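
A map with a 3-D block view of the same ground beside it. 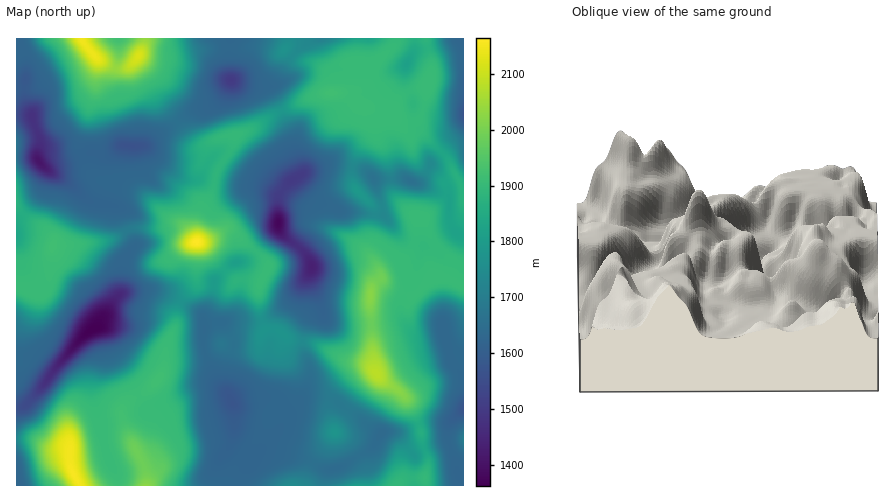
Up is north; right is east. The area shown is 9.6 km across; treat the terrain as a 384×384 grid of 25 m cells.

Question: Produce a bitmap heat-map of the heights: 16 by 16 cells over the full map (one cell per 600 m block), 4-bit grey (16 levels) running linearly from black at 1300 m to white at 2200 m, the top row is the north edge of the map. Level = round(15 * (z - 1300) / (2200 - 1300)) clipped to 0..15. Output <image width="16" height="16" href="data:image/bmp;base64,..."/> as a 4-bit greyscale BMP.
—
<image width="16" height="16" href="data:image/bmp;base64,Qk32AAAAAAAAAHYAAAAoAAAAEAAAABAAAAABAAQAAAAAAIAAAAATCwAAEwsAABAAAAAAAAAAAAAAABEREQAiIiIAMzMzAERERABVVVUAZmZmAHd3dwCIiIgAmZmZAKqqqgC7u7sAzMzMAN3d3QDu7u4A////AIzaunVmZnmWncq6dVZnZ4Zruqp1VWd5lUaaqmVWaLymU1aaZnd6y5ZlI2lmeHi6hphDWHeGV7qXqnVpmac2uqqqp2ralUeqqph2erpjZ4mpdVVoqFRWeIlEVVeZZVZ4iEVlVomWeaqnRpmHZniaqqdXu7lkVpqqp2nc2nVniaqX"/>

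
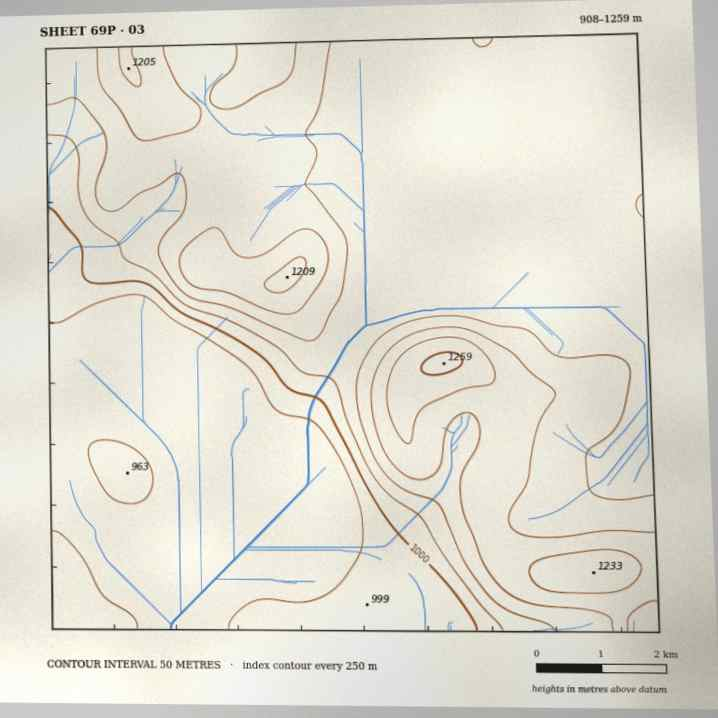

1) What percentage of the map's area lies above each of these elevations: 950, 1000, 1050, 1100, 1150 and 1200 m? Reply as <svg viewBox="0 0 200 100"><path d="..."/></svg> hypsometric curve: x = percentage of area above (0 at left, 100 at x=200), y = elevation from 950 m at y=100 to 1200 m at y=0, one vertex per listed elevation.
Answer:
<svg viewBox="0 0 200 100"><path d="M159 100l-17-20-8-20-66-20-38-20-24-20"/></svg>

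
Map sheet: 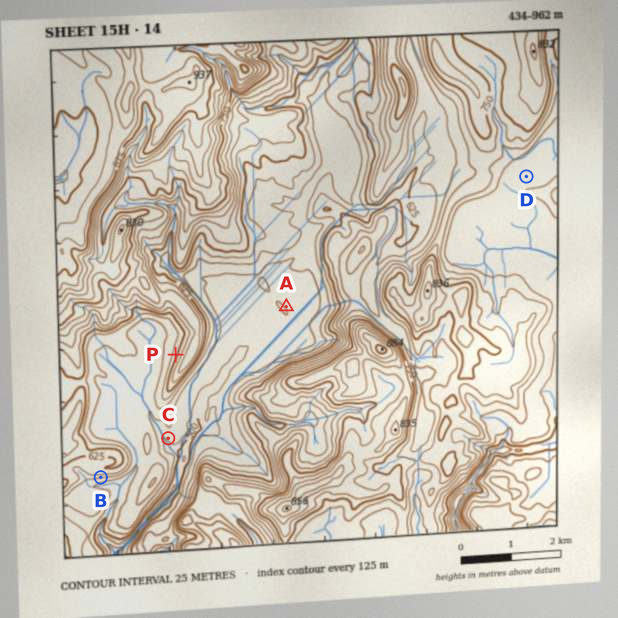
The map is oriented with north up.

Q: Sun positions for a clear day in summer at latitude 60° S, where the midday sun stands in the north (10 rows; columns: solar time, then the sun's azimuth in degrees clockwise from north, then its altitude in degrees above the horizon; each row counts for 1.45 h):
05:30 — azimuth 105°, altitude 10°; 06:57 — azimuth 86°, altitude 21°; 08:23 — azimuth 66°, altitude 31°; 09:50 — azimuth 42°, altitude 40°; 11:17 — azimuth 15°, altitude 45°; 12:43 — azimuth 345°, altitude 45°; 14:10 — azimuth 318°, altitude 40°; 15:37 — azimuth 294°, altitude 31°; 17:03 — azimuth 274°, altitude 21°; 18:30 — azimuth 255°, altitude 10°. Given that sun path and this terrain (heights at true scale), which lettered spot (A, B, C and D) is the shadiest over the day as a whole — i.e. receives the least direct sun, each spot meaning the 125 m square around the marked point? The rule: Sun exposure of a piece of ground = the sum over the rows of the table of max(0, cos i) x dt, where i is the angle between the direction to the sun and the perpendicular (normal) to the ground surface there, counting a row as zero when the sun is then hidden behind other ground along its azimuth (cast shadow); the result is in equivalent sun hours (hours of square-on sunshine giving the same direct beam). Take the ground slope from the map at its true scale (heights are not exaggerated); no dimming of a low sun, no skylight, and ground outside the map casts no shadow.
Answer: B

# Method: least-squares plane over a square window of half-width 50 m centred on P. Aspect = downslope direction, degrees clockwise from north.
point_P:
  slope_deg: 16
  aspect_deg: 292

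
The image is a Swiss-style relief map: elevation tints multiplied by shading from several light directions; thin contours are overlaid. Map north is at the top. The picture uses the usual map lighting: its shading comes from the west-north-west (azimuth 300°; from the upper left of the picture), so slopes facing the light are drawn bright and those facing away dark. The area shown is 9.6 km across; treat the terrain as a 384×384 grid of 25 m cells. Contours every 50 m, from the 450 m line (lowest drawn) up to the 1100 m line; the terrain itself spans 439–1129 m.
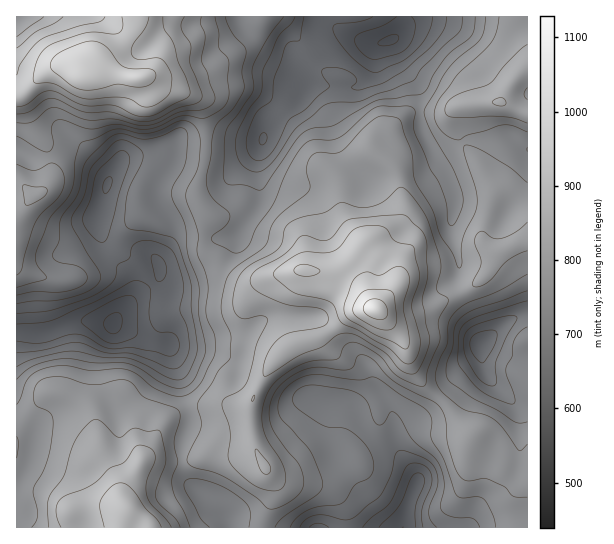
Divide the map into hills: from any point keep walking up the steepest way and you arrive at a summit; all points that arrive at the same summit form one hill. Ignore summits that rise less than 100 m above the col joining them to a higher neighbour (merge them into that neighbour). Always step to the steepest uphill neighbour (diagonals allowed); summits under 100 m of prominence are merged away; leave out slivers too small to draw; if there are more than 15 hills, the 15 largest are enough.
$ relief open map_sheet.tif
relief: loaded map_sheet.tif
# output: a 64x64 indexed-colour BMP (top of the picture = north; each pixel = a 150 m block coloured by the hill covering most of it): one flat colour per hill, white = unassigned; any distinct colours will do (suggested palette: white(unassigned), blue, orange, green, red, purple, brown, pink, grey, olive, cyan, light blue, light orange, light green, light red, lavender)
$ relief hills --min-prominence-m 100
<image width="64" height="64" href="data:image/bmp;base64,Qk12CAAAAAAAAHYAAAAoAAAAQAAAAEAAAAABAAQAAAAAAAAIAAATCwAAEwsAABAAAAAAAAAA////ALR3HwAOf/8ALKAsACgn1gC9Z5QAS1aMAMJ34wB/f38AIr28AM++FwDox64AeLv/AIrfmACWmP8A1bDFADMzMzMzMzMzMzMzMzMxERERERERERERERERERERERERMzMzMzMzMzMzMzMzMxEREREREREREREREREREREREREzMzMzMzMzMzMzMzMzERERERERERERERERERERERERETMzMzMzMzMzMzMzMzERERERERERERERERERERERERERMzMzMzMzMzMzMzMxEREREREREREREREREREREREREREzMzMzMzMzMzMzMxERERERERERERERERERERERERERERMzMzMzMzMzMzMxERERERERERERERERERERERERERERETMzMzMzMzMzMzERERERERERERERERERERERERERERERMzMzMzMzMzMzMREREREREREREREREREREREREREREREzMzMzMzMzMzMxERERERERERERERERERERERERERERETMzMzMzMzMzMzEREREREREREREREREREREREREREREREzMzMzMzMzMzMREREREREREREREREREREREREREREREzMzMzMzMzMzMzEREREREREREREREREREREREREREREzMzMzMzMzMzMzMREREREREREREREREREREREREREREzMzMzMzMzMzMzMxERERERERERERERERERERERERERETMzMzMzMzMzMzMxERERERERERERERERERERERERERERMzMzMzMzMzMzMzEREREREREREREREREREREREREREREzMzMzMzMzMzMzMRERERERERERERERERERERERERERETMzMzMzMzMzMzMxERERERERERERERERERERERERERERMzMzMzMzMzMzMxEREREREREREREREREREREREREREREzMzMzMzMzMzMzERERERERERERERERERERERERERERETMzMzMzMzMzMzMRERERERERERERERERERERERERERERMzMzMzMzMzMzMREREREREREREREREREREREREREREREzMzMzMzMzMxERERERERERERERERERERERERERERERESIiMzMzMzMRERERERERERERERERERERERERERERERERIiIiIzMzEREREREREREREREREREREREREREREREREREiIiIiIiIhERERERERERERERERERERERERERERERERESIiIiIiIiIRERERERERERERERERERERERERERERERERIiIiIiIiIhEREREREREREREREREREREREREREREREREiIiIiIiIiIRERERERERERERERERERERERERERERERESIiIiIiIiIhERERERERERERERERERERERERERERERERIiIiIiIiIhEREREREREREREREREREREREREREREREREiIiIiIiIhERERERERERERERERERERERERERERERERESIiIiIiIhERERERERERERERERERERERERERERERERERIiIiIiIiEREREREREREREREREREREREREREREREREREiIiIiIiERERESERERERERERERERERERERERERERERESIiIiIiIRERERIiIiIiERERERERERERERERERERERERIiIiIiIREREREiIiIiIREREREREREREREREREREREREiIiIiIhERERESIiIiIiERERERERERERERERERERERESIiIiIiERERERIiIiIiIhERERERERERERERERERERERIiIiIiIhERERIiIiIiIiEREREREREREREREREREREREiIiIiIiERERIiIiIiIiIRERERERERERERERERERERESIiIiIiIREREiIiIiIiIhERERERERERERERERERERERIiIiIiIiERERIiIiIiIiEREREREREREREREREREREREiIiIiIiIREREiIiIiIiIRERERERERERERERERERERESIiIiIiIiERESIiIiIiIhERERERERERERERERERERERIiIiIiIiIiIiIiIiIiIiEREREREREREREREUEREREREiIiIiIiIiIiIiIiIiIiIhEREREREREREREURBERERESIiIiIiIiIiIiIiIiIiIiEREREREREREREURERBRBFEIiIiIiIiIiIiIiIiIiIiIRERERERERERERREREREREQiIiIiIiIiIiIiIiIiIiIhERERERERERERFERERERERCIiIiIiIiIiIiIiIiIiIiIREREREREREREUREREREREIiIiIiIiIiIiIiIiIiIiIiERERERERERERREREREREQiIiIiIiIiIiIiIiIiIiIiIhERERERERERRERERERERCIiIiIiIiIiIiIiIiIiIiIiIRERERERERFEREREREREIiIiIiIiIiIiIiIiIiIiIiIhEREREREREUREREREREQiIiIiIiIiIiIiIiIiIiIiIiEREREREREURERERERERCIiIiIiIiIiIiIiIiIiIiIiIREREREREUREREREREREIiIiIiIiIiIiIiIiIiIiIiIRERERERERREREREREREQiIiIiIiIiIiIiIiIiIiIiIhERERERERFERERERERERCIiIiIiIiIiIiIiIiIiIiERERERERERFEREREREREREIiIiIiIiIiIiIiIiIiIiERERERERERERREREREREREQiIiIiIiIiIiIiIiIiIiERERERERERERFERERERERERCIiIiIiIiIiIiIiIiIiEREREREREREREURERERERERE"/>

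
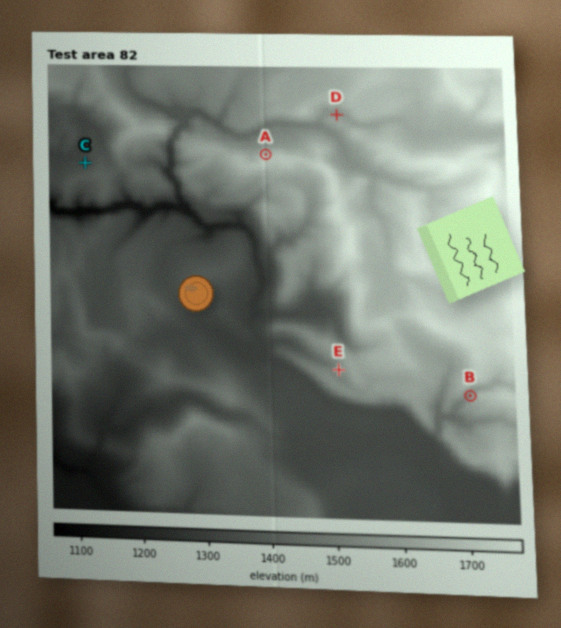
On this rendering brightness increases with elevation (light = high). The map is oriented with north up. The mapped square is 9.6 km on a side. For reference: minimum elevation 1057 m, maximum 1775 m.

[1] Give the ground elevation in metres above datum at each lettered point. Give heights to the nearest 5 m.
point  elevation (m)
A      1615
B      1520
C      1315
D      1500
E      1450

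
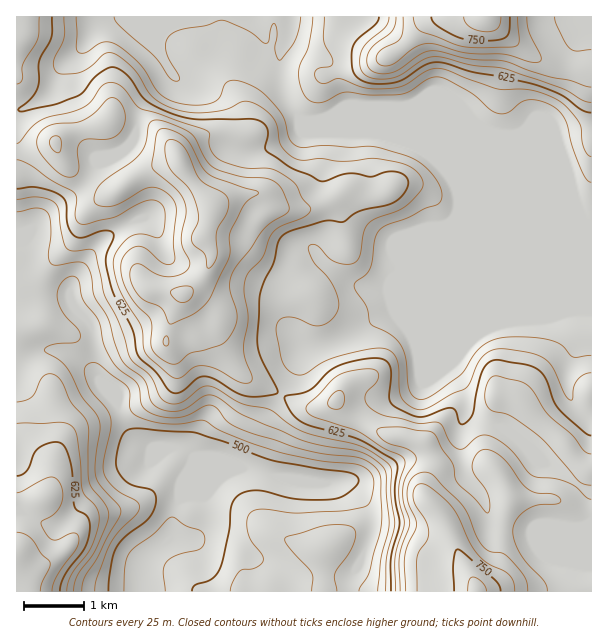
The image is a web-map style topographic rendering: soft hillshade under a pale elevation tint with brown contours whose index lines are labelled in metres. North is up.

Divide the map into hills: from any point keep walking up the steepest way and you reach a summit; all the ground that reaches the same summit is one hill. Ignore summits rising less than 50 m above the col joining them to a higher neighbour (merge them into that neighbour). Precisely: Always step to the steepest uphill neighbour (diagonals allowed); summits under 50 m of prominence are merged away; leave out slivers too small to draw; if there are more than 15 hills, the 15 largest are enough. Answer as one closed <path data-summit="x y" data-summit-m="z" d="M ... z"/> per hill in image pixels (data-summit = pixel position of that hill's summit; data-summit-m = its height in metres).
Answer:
<path data-summit="179 159" data-summit-m="744" d="M255 16l-239 1 0 283 7 1 16-5 31 1 4 11 17 18 3 16-2 23 4 10 20 26 6 21 8 13 11 10 11 5 25-2 16 10-1 12-11 22 1 6 6-2 12-12 10-6 24-9 12 0 10-14 9-32 25-43 10-27 4-6-16-20-8-21 2-13 12-27 11-12 7-2 17 16 27 16 10 4 23 0 14-24 38-38 9-3 8-13 0-18-4-10-20-25-20-13-66-28-19 0-12 5-17-1-17-30-5-18 2-18 6-10-16-1-6-7z"/><path data-summit="477 591" data-summit-m="784" d="M444 166l-2 1 12 15 4 10-1 23-7 8-9 3-38 38-14 24-23 0-10-4-27-16-17-16-7 2-15 16-8 23-2 13 8 21 16 20-4 6-10 27-25 43-9 32-9 13 59 14 39 0 10 7 13 23 2 22-8 23-12 19 0 16 241 0 1-365z"/><path data-summit="486 17" data-summit-m="792" d="M591 16l-334 0-1 2 8 18 6 7 14 1 4-2-8 12-2 18 5 18 17 30 17 1 12-5 19 0 9 4 57 24 32 24 145 58z"/><path data-summit="17 552" data-summit-m="700" d="M59 350l-18 0-25 15 0 226 124 1 2-23 4-11 24-19 4-26 18-43 1-12-16-10-25 2-15-8-7-7-8-13-6-21-10-11-8-12-14-14z"/>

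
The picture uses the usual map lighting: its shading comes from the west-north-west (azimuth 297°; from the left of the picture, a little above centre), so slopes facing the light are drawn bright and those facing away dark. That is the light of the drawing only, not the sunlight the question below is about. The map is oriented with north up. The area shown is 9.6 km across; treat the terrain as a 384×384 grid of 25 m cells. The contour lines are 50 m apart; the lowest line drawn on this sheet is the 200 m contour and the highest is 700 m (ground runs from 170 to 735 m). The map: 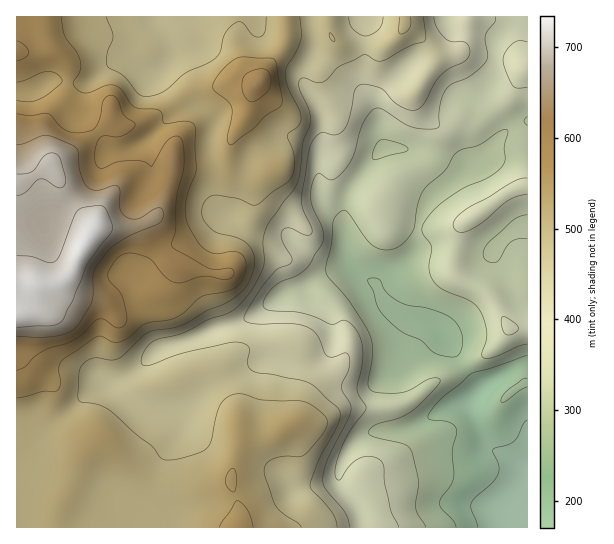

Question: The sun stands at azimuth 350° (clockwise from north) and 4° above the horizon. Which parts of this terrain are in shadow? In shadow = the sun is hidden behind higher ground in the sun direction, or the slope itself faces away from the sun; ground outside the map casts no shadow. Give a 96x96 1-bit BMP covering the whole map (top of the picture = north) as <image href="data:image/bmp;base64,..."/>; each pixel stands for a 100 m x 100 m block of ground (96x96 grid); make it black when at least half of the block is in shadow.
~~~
<image width="96" height="96" href="data:image/bmp;base64,Qk2+BAAAAAAAAD4AAAAoAAAAYAAAAGAAAAABAAEAAAAAAIAEAAATCwAAEwsAAAIAAAAAAAAA////AAAAAAAAAAAAAAAAAAAAAAAAAAAAAAAAAAAAAAAAAAAAAAAAAAAAAAAAAAAAAAAAAAAAAwAAAAAAAAAADAAAH4AAAAAAAAAAPgAAP8AAAAAAAAAc/gAAP8AAAAAAAAA//gAAH+AAAAAAAAB//gAAA8AEAAAAAAD//gAAAAAGAAAAAAH//gAAAAAHAAAAAAP//gAAAAEPgAAAAAf//wAAAAEPwAAAAAf//wAAAAMP4AAAAAf//4AAABsP8AAAAAH//4AAAHs/+AAAAAD//+EAAHc/+AAAAAA////wAGd//AAAAAAAf//8AA9//AAAAAAAH///AB9//zoAAAAAD///wB////8AAAAAB///+B////+AAAAAAAH//B////+AAAAAAAA//9////+AAAAAAAAP///////AAAAAAcAH///////AAAAAA+AD///////4AAAAA+AA//9////+AHgAA+AAH/9/////+fgAAeAAD/9///////wAAOAAB/9///////wAAGAAAf////////wAAAAAAP////////wAAAAAAD////////wAAAAAGB////////wAAAAAPB////////wAAAAAfgf///////4AAAAA/gD///////8AAAAB/wAwP8H///8AAAAB/wAAP+B/////AAAD/wAAP/Af////AAAD/wAAH/gP////gAAD/wAAH/wD////gAOH/gAAP/wD////gAeH/AAAP/4D////wA+H8AAAH/+H////4B+BwAAAH//H8H//4B/AAAAAD//AAB//8D/AAAAAD//AAA//8H/AA4AAD//gAAD/8H/gB8AAB//wAAD/8H/gD+AAA//4AAH/8H/gD/AAA//8AAP/8D/gH/gAAf/8AAf/xD/AH/4AAP/8AAf+DAAAH/8AAAD4AA/+TAAAD/8AAAA4wAf+7AAAB/8AAAAB4Af/7AAAAf8AAAAD4AP//AAAAH8AAAAD4IP//gAAAD8AAAAD8YP//gAGAB8AAAAD8Yf//gAPAAcAAAAD8Yf//wAPAAEAAAAD+AP/3wAPgAAAAAAD8AH/34AfgAAAAAADwAA/z8Af4AAAAAAAAAAPz+A/+AAAAAAAADgPx////AAAAAAAAH+H5////gAAAAAAAH/H/////wAAAB8AAH/H/////wAAAD+AAH/v/////4AAAB/AAH///////8AAAAfAAD//z///gfgAAADAAD//g///wP8AAAAAAB/4A///4H8AAAAAAA/wA////D8AAAAAAA/gA////h8AAAAAAw/AB////g9gAAAAAw+AB////gN4AAAAAA+Oz/4P/wP+AAAAAAcf//+P/wP/8AAAAAAe///n/wP/+AAAAAA+P//3/wP/8AAAAAA+H//z/wD/wAAAAAB+H//5/wD/gAAAAAB+H5/4/wAPAAAAAAA+Pw/4DAAAAAAAAAAePgf4AAAAAAAAAAAfMAP4AAAAAAAAAAAEAAHwAAAAAAAAAAAAAADwAAAAAAAAAAAAAABgA4AAAAAAAAAAAAAAAgAAAAAAAAAAAAAAAAA="/>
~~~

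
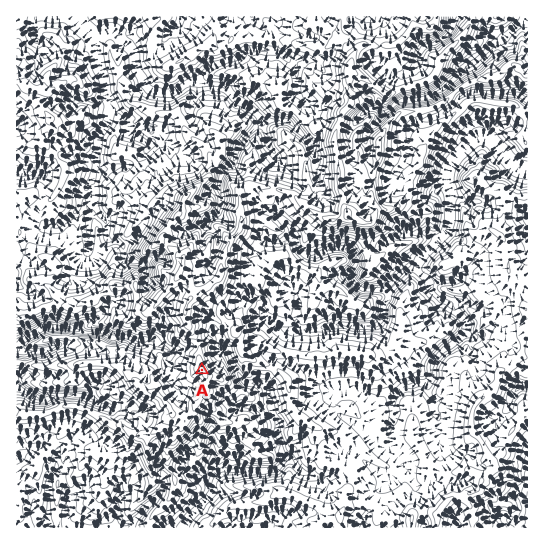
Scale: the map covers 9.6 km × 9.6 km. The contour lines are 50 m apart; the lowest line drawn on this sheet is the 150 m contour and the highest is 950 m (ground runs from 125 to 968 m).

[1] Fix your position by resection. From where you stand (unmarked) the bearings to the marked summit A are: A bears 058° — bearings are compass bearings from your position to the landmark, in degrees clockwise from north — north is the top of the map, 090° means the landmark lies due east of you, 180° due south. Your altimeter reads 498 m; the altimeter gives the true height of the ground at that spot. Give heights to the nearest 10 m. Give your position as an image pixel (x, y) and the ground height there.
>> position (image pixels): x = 106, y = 430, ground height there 500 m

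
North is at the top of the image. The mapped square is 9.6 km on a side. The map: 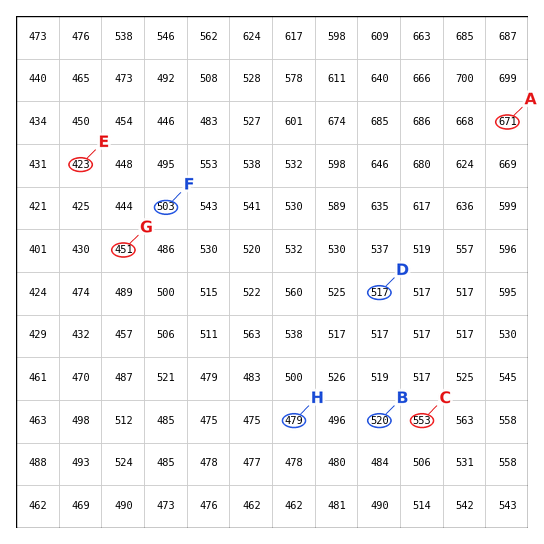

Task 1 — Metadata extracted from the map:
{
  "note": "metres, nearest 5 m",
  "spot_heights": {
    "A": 670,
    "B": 520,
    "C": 555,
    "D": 515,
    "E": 425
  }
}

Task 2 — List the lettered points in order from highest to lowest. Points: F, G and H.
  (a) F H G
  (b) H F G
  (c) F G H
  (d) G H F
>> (a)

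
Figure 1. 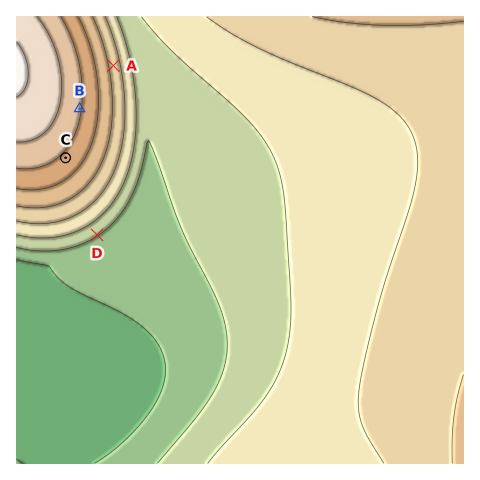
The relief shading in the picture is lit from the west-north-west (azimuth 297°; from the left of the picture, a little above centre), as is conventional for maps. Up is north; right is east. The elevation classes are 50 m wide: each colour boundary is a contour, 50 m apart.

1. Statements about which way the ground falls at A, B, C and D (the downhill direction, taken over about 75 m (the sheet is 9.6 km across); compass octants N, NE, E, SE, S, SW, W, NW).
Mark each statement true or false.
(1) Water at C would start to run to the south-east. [true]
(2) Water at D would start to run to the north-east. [false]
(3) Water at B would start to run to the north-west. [false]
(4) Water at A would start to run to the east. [true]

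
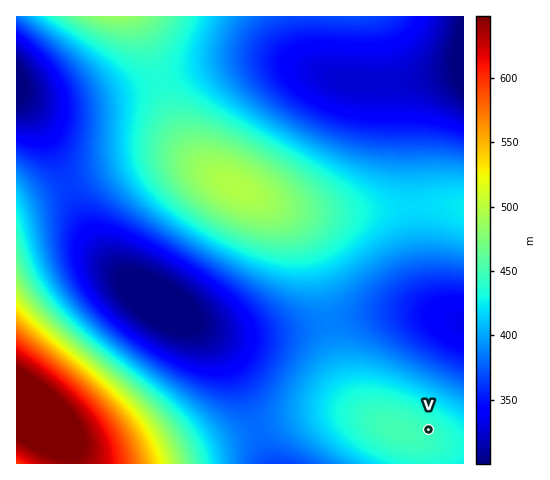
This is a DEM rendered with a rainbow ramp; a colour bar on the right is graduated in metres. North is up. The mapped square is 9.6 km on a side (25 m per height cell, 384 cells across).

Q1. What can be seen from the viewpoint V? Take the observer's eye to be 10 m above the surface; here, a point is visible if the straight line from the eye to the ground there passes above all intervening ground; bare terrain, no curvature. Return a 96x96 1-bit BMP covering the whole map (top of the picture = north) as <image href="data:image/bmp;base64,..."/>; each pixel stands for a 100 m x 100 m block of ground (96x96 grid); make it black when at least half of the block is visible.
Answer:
<image width="96" height="96" href="data:image/bmp;base64,Qk2+BAAAAAAAAD4AAAAoAAAAYAAAAGAAAAABAAEAAAAAAIAEAAATCwAAEwsAAAIAAAAAAAAA////AAAAAAAAAf///8AAAAAAAAAAA////8AAAAAAAB8AB////4AAAAAAAf8AD////4AAAAAAB/8AD////wAAAAAAH/8AH////wAAAAAAP/8AP////gAAAAAAf/8Af////gAAAAAA//8A/////AAAAAAB//8A////+AAAAAAB//8B////8AAAAAAB//8D////4AAAAAAB//8H////wAAAAAAB//8P////gAAAAAAA/wAP////AAAAAAAAAAAf///+AAAAAAAAAAA////8AAAAAAAAAAB////4AAAAAAAAAAB////wAAAAAAAAAAD////gAAAAAAAAAAD///+AAAAAAAAAAAD///8AAAAAAAAAAAD///4AAAAAAAAAAAD///wAAAAAAAAAAAD///gAAAAAAAAAAAD///AAAAAAAAAAAAD//+AAAAAAAAAAAAD//8AAAAAAAAA4AAP//4AAAAAAAAP/wB///wAAAAAAAB///////gAAAAAAAH///////AAAAAAAA///////+AAAAAAAD///////+AAAAAAAP///////8AAAAAAA////////4AAAAAAD////////4AAAAAAP////////wAAAAAA/////////wAAAAAD/////////gAAAAAP/////////gAAAAA//////////gAAAAD//////////gAAAAP//////////gAAAA///////////gAAAD///////////gAAAP///////////gAAA////////////gAAD////////////wAAP////////////4AB/////////////4AH/////////////+B///////////////////////////////////////////////////////////////////////////////////////8AAH/D///wAAf//wAAAAAD//+AAAAAAAAAAAAD//wAAAAAAAAAAAAD//AAAAAAAAAAAAAD/8AAAAAAAAAAAAAD/wAAAAAAAAAAAAAD/AAAAAAAAAAAAAAD8AAAAAAAAAAAAAADwAAAAAAAAAAAAAADAAAAAAAAAAAAAAACAAAAAAAAAAAAAAAAAAAAAAAAAAAAAAAAAAAAAAAAAAAAAAAAAAAAAAAAAAAAAAAAAAAAAAAAAAAAAAAAAAAAAAAAAAAAAAAAAAAAAAAAAAAAAAAAAAAAAAAAAAAAAAAAAAAAAAAAAAAAAAAAAAAAAAAAAAAAAAAAAAAAAAAAAAAAAAAAAAAAAAAAAAAAAAAAAAAAAAAAAAAAAAAAAAAAAAAAAAAAAAAAAAAAAAAAAAAAAAAAAAAAAAAAAAAAAAAAAAAAAAAAAAAAAAAAAAAAAAAAAAAAAAAAAAAAAAAAAAAAAAAAAAAAAAAAAAAAAAAAAAAAAAAAAAAAAAAAAAAAAAAAAAAAAAAAAAAAAAAAAAAAAAAAAAAAAAAAAAAAAAAAAAAAAAAAAAAAAAAAAAAAAAAAAAAAAAAAAAAAAAAAAAAAAAAAAAAAAAAAAAAAAAAAAAAAAAAAAAAAAAAA="/>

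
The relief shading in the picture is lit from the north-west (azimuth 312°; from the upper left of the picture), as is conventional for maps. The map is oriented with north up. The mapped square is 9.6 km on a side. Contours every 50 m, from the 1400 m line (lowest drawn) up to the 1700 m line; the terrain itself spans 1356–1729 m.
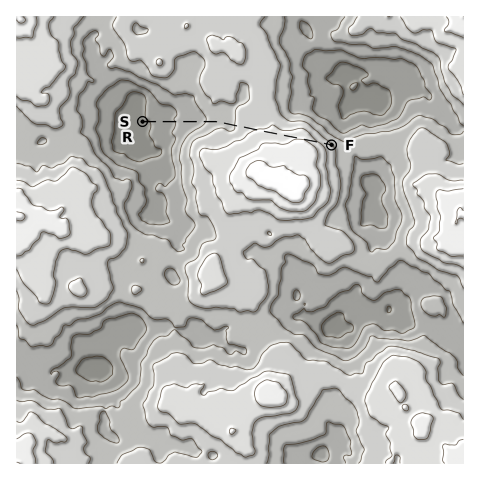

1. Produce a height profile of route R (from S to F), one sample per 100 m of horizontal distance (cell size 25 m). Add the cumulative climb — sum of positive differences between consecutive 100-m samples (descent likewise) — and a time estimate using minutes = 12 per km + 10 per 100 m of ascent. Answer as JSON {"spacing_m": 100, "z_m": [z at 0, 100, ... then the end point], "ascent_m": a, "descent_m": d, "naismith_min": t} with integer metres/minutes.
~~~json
{"spacing_m": 100, "z_m": [1393, 1396, 1403, 1404, 1410, 1428, 1442, 1450, 1458, 1460, 1461, 1464, 1472, 1487, 1511, 1526, 1533, 1537, 1538, 1544, 1552, 1565, 1583, 1591, 1596, 1605, 1612, 1619, 1626, 1625, 1620, 1619, 1630, 1642, 1646, 1647, 1637, 1619, 1602, 1588, 1572, 1553], "ascent_m": 262, "descent_m": 102, "naismith_min": 75}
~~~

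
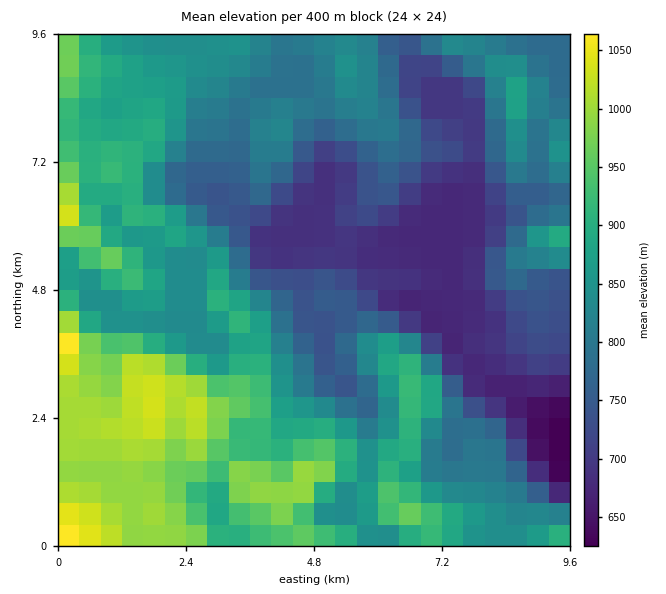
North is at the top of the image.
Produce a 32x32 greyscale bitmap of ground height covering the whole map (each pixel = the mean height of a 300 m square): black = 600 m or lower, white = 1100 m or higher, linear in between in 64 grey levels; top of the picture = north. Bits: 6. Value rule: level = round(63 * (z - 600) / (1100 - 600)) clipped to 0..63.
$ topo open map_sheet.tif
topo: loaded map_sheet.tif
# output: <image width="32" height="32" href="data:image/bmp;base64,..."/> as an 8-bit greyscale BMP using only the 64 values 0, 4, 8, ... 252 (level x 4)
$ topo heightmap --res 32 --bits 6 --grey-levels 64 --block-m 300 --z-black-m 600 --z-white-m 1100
<image width="32" height="32" href="data:image/bmp;base64,Qk02CAAAAAAAADYEAAAoAAAAIAAAACAAAAABAAgAAAAAAAAEAAATCwAAEwsAAAABAAAAAAAAAAAAAAEBAQACAgIAAwMDAAQEBAAFBQUABgYGAAcHBwAICAgACQkJAAoKCgALCwsADAwMAA0NDQAODg4ADw8PABAQEAAREREAEhISABMTEwAUFBQAFRUVABYWFgAXFxcAGBgYABkZGQAaGhoAGxsbABwcHAAdHR0AHh4eAB8fHwAgICAAISEhACIiIgAjIyMAJCQkACUlJQAmJiYAJycnACgoKAApKSkAKioqACsrKwAsLCwALS0tAC4uLgAvLy8AMDAwADExMQAyMjIAMzMzADQ0NAA1NTUANjY2ADc3NwA4ODgAOTk5ADo6OgA7OzsAPDw8AD09PQA+Pj4APz8/AEBAQABBQUEAQkJCAENDQwBEREQARUVFAEZGRgBHR0cASEhIAElJSQBKSkoAS0tLAExMTABNTU0ATk5OAE9PTwBQUFAAUVFRAFJSUgBTU1MAVFRUAFVVVQBWVlYAV1dXAFhYWABZWVkAWlpaAFtbWwBcXFwAXV1dAF5eXgBfX18AYGBgAGFhYQBiYmIAY2NjAGRkZABlZWUAZmZmAGdnZwBoaGgAaWlpAGpqagBra2sAbGxsAG1tbQBubm4Ab29vAHBwcABxcXEAcnJyAHNzcwB0dHQAdXV1AHZ2dgB3d3cAeHh4AHl5eQB6enoAe3t7AHx8fAB9fX0Afn5+AH9/fwCAgIAAgYGBAIKCggCDg4MAhISEAIWFhQCGhoYAh4eHAIiIiACJiYkAioqKAIuLiwCMjIwAjY2NAI6OjgCPj48AkJCQAJGRkQCSkpIAk5OTAJSUlACVlZUAlpaWAJeXlwCYmJgAmZmZAJqamgCbm5sAnJycAJ2dnQCenp4An5+fAKCgoAChoaEAoqKiAKOjowCkpKQApaWlAKampgCnp6cAqKioAKmpqQCqqqoAq6urAKysrACtra0Arq6uAK+vrwCwsLAAsbGxALKysgCzs7MAtLS0ALW1tQC2trYAt7e3ALi4uAC5ubkAurq6ALu7uwC8vLwAvb29AL6+vgC/v78AwMDAAMHBwQDCwsIAw8PDAMTExADFxcUAxsbGAMfHxwDIyMgAycnJAMrKygDLy8sAzMzMAM3NzQDOzs4Az8/PANDQ0ADR0dEA0tLSANPT0wDU1NQA1dXVANbW1gDX19cA2NjYANnZ2QDa2toA29vbANzc3ADd3d0A3t7eAN/f3wDg4OAA4eHhAOLi4gDj4+MA5OTkAOXl5QDm5uYA5+fnAOjo6ADp6ekA6urqAOvr6wDs7OwA7e3tAO7u7gDv7+8A8PDwAPHx8QDy8vIA8/PzAPT09AD19fUA9vb2APf39wD4+PgA+fn5APr6+gD7+/sA/Pz8AP39/QD+/v4A////AOzk3NTExMjExKyQmKSksLSwqJR4dIScnJCAeHh8gJCc5ODYzMTIyMS4nJCorLC8oIR8eICQrLSsnIyAeHR4hIjc2NDIxMjIvKiQlLS4vMiofHh4lLC4rJSIhHx4cGxgTMzMyMTEyMS4pJCgyMy8zMikgHiMqKiQfHRwcGxoXDgcxMTExMTIvLi4pKzMyLS8zMSkgHycmHxoZGhoZFxAHAzIyMjIyMzAvMS4qLCooKS4vKyQfJSggGRcYGhgTCgQDMzM0MzQ1MjEzMSknJyYlKConIh0hKSIZFhgaGA8HBAMzMzQ0NDc1MjU0LCgpJyMlJiIeGR0nJR0YFxgTCwYEAzMzMzI0ODUzNTQuLSsmISEgGxcVHCYoIxoUEAwIBgUEMzMyMTU3NTQ1MSwuKyMeGxcUEhYeJikkGA4KCAcHBwY0My8wNTc1MzAqJisqIh0YExETGiInKCASCgkJCQsLCjg0LjA0NTErJSAhJichHBcSEhgeJCgkFgsJCgsMDg4NOzUsLS4qJSEeHh4kJR4ZFBETGiAjIxkNCQoLDA4QEA85LyQiIiAeHh4eISYkHBYSERIWGhoVDQkJCgoMDxAREC8lHx8fIB8eHiEoKCMbFBESExMSDwoJCQkKCgwPERIRJyAfHyIjIR4eIychHBcSERMUEg4KCQkJCgoKDhESEhAjHyAlKSYhHh4jJBkTEhEREhIPDAsLCwoKCg0TFhMRESEiKS4rJSAeHiEiFg4NDA0ODgwLCwsKCgoKDRUZGBcYJSsuKyQgHx8fHx4TCwsLCwsLCwoKCgoKCgoLERkeISQvMCkiICEjJSIbGBALCwsLCwwMCwoKCgoKCgoOFBwjJTgvIyImKCYjHBUSEQ8MCwsLDQ8PDQoKCgoKCg0RFRkaNysiJSglHhkUERESFRAMCwsMDxIRDgoKCgoKDhITFBUyKSQnJiAYFBMTEhQXFBAMCwsOEhMRDQoKCgsRFhUVGC4oJykoIxsVFBUUFRkYFA4LCw4SFRQQDQwLDBQbGBgdKycnKCcmIRkWFxUWGhsYEQ0OERQXFhMQEA4NGB4ZGSEoJiYlJSYkHRgYFxcbHRsUERMWGBkYFBEQDQ0YHxkZICglJCMkJSUgGhoYFxsdHBgWGBobGhcRDQwMDhohHBgcKSYjIiMkJCEbGhoYGRsbGRgaHBwZFA0MDAwPHCQfGRgsKCQjIyMiIR4cHBkYGBgYGRweHBgSDAwMDBIdJCAZFy8qJiUkIiEhHx4dHBkYGBgZHh8cGBEMDA4SGB8iHRcXLyolJCIgHx8fHh8eHBkYGBoeHhsWERATFxsdHh0YFhcvKSMhIB8eHh4eHx8dGRobHB0dGxURFBoeHRsZFxYWFw="/>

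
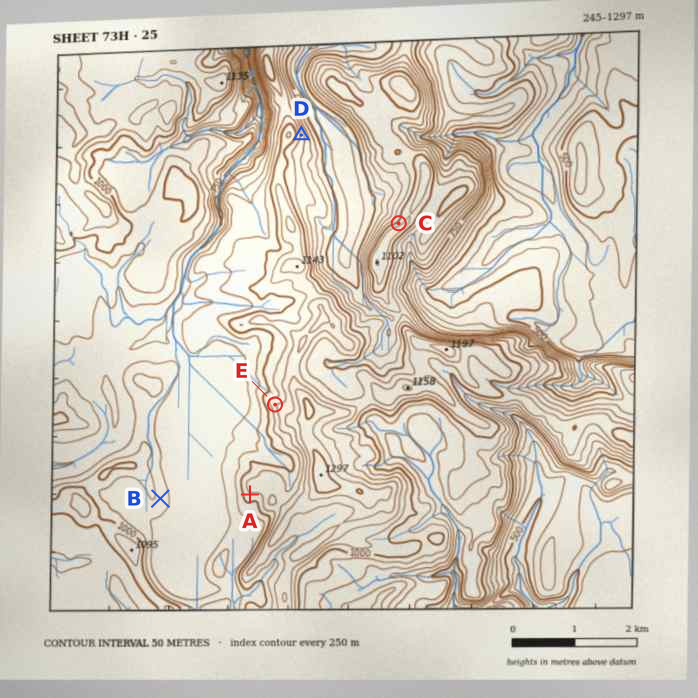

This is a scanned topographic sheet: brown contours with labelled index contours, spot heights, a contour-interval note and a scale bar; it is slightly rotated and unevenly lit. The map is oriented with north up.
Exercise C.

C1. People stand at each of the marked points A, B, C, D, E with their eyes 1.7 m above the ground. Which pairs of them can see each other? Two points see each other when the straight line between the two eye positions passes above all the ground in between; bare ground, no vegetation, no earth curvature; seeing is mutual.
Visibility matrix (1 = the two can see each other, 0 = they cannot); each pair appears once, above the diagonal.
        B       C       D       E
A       1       0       0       0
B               0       0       1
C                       1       0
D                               0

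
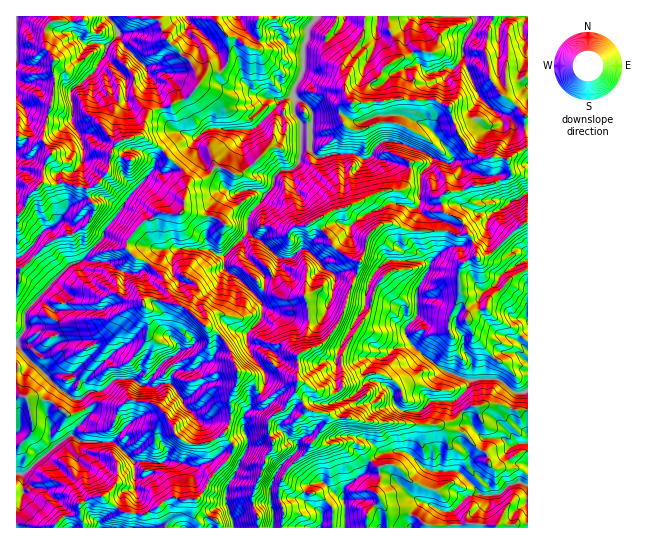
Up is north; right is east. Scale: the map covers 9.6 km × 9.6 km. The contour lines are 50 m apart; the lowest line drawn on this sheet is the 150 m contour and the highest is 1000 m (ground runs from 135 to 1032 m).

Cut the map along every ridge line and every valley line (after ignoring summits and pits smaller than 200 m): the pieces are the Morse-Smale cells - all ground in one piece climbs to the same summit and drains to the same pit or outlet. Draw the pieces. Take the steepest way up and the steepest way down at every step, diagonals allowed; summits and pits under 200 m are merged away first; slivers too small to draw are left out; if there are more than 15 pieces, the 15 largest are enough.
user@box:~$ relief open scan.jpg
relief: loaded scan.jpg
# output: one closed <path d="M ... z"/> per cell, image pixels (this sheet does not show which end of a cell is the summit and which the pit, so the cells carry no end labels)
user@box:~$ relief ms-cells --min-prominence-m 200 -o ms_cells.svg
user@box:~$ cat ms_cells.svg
<path d="M527 223l-12 6-24 24-8 4-7-2 0-6-9-16-12 2-8-4-37 0-17-7-10 0-14 10-30 89-17 21-25 11 2 16-3 20-11 18-10 4-7 9 0 9 5 11 0 5-8 10-4 17-8 19 0 14 4 8 2 13 269-1z"/><path d="M365 16l-150 0 1 6 13 17 0 18-4 10-6 5-12 0-17 24-27 13 2 10 9 10 22 9-12 20-7 7 4 4 6 13-4 29-6 4-18-2-6 6-7 1-7 6-12 16 2 9 8 8 10 4 12-14 51 0 8 6 7 0 0 15 18 13 18 19 2 4-2 12-14 16 0 7 4 13 14 19 0 10-5 11 6 5 31-18 0-26 25-11 17-21 20-54 1-10 5-9 2-12 7-9 9-5 10 0 17 7 37 0 8 4 8 0 4-4-6-10-18-10-2-14 6-5 16-1 10-6 18-1 15-5 5-5-5-15-23 0-16-10-10-15-10-29-12-5-42-1-8 2-34 2-3-4-4-10 1-11-4-11 22-32z"/><path d="M178 165l-12 8-13-2-22 23-14 21-12 14-2 9-18 19-5-15-8-8-1-7-5-4-5-2-18 10-20 24-7 3 1 270 65 0-2-25 13-6 10 0 20 15 16 3 8-2 24-16 10 3 16-1 7-8 8-16 20-22 1-8-9-10 5-10-14-5-12 3-4-2-14-14-2-8-8-12-6-4 4-10-10-10-18 22-12-6-14 0-5 1-12 11-15 1-6-8-8-2 2-3-4-5 21-19 3-5-3-7-5-3-14 0-15 3-7 5 5-7-1-7-4-3-10-2-6-4-10 1 0-13 13-14 3 0 14 12 6-2 0-14-12-9 22-22 11-4 24 1 11 8 12 4 6 0 12-8-1-4-9-2-10-10 0-7 12-16 7-6 7-1 6-6 18 2 6-4 4-29z"/><path d="M527 16l-161 0-3 19-22 32 4 11 0 16 6 9 34-2 8-2 42 1 14 7 8 27 13 18 13 7 18-2 6 3 20-13z"/><path d="M86 260l-15 4-20 19-2 3 6 3 8 9 0 8-4 5-6-2-12-10-3 0-13 14 0 13 10-1 6 4 10 2 5 7-1 6 18-4 14 0 5 3 3 7-3 5-21 19 4 5-2 3 8 2 6 8 15-1 12-11 5-1 14 0 12 6 18-22 10 10-4 10 6 4 10 20 14 14 4 2 12-3 14 4 2-5 0-22 6-14 0-13-6-19-10-14-20-14-14-14-13-6-9-14-2-12-16-14-6 8-12 2-12-4-11-8z"/><path d="M49 25l-4 4-1 10 1 10 8 9-1 13 3 6 0 8-12 52 0 4 8 12-8 18 0 11 3 2 20-1 9 4 15 1 5-3 13-14 3-17 4-9 10-6 14-3 4-5 4-16 4-4 12-4-3-10-5-15-8-9-2-7-7-6-17 12-17-15 2-12-9-2-11 1-13-12-14 0z"/><path d="M141 136l-16 3-10 6-4 9-3 17-13 14-12 3-17-5-23 0-8 6-6 6-5 14-8 6 0 42 6-1 13-13 8-12 19-10 9 6 1 7 8 8 5 15 18-19 2-9 12-14 14-21 22-23 13 2 11-7-16-18z"/><path d="M187 248l-28 1-11 14 15 14 2 12 7 12 15 8 14 14 20 14 10 14 6 20 10 4 14 17 4-9 0-10-14-19-4-20 14-16 0-16-18-19-18-13-2-14-13-7z"/><path d="M297 381l-12 6-18 12-8-6-8 6-2 10-6 10 1 10-14-5-6 9 0 2 9 10-1 8-20 22-8 16-7 8-16 1-10-3-12 9 9 12-2 10 93-1-2-12-4-8 0-14 8-19 4-17 8-10 0-5-5-11 0-9 7-9 10-4 11-18z"/><path d="M153 16l-96 0-1 5-8 4 11 7 14 0 13 12 11-1 9 2-2 12 17 15 17-12 7 6 3 9 7 7 6 24 4 2 25-12 7-9 2-8-8-17-22-19-9-21z"/><path d="M527 148l-19 11 3 15-5 5-15 5-18 1-15 7-11 0-6 5 2 14 18 10 11 18 6 18 5 0 8-4 24-24 13-7z"/><path d="M35 16l-19 1 0 80 9 12 3 10-1 18 11 6 5-2 10-46 2-18-3-6 1-13-8-9-1-10 1-10 3-4z"/><path d="M214 16l-57 1 10 22 10 10 5 7 9 6 8 21 8-11 15-1 7-14 0-18-13-17z"/><path d="M103 497l-10 0-13 6 0 12 3 13 82 0 2-3 1-7-9-11-14 8-16-2-8-2z"/><path d="M27 137l-2 5-9 8 1 65 7-6 5-14 12-10 2-14 8-16-8-14-6 2z"/>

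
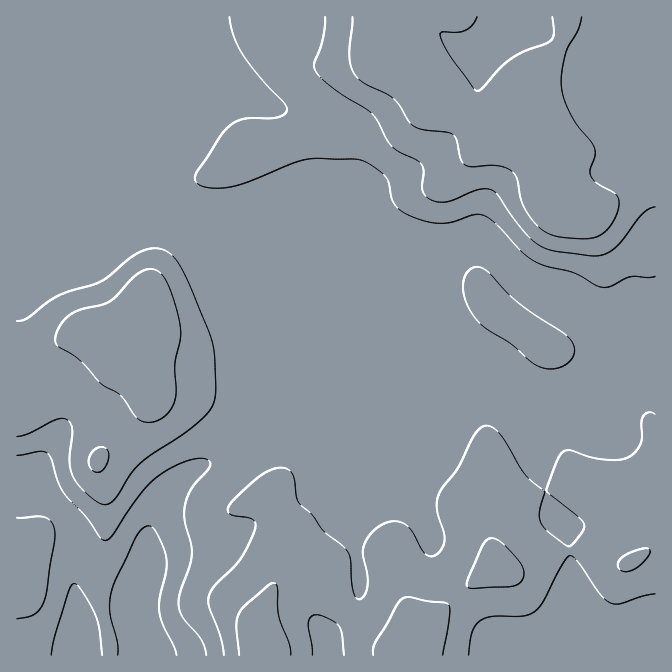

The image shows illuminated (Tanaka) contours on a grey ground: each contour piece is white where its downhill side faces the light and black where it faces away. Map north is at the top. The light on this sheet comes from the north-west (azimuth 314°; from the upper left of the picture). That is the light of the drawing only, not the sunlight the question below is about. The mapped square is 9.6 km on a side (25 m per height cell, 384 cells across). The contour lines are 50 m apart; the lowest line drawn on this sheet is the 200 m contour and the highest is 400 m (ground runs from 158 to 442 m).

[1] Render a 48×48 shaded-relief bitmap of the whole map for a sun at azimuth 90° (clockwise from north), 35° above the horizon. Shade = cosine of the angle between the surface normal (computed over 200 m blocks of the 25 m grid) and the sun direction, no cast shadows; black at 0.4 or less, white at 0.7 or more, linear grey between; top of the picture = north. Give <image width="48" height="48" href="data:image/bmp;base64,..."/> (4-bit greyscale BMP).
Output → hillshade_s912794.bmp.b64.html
<image width="48" height="48" href="data:image/bmp;base64,Qk32BAAAAAAAAHYAAAAoAAAAMAAAADAAAAABAAQAAAAAAIAEAAATCwAAEwsAABAAAAAAAAAAAAAAABEREQAiIiIAMzMzAERERABVVVUAZmZmAHd3dwCIiIgAmZmZAKqqqgC7u7sAzMzMAN3d3QDu7u4A////AKvdlWvaZEQgFIzuyFRXiJzdypmImph5mqvdlXvJVEQhJZztuGVWeJzuypmZqpd5qqvdloy3MzQyNq3sqHdVZ5vdypmruoZ5qqztl5y2MjREVpzbmZhkV5q8uZm8ynZ5qrztl622MiRWZorLmqllaJiJmZm9ymV5qs39l624QiRmZnm6qrl1eahniZrNyWRoqs39h63JUzRmZWiqq7l2iqhlaJrNyWRYqr3tlp3aZDRnZWiqqql3m6hlaKu8uXVnmavdlozaZERndmiaqqh3m6hlaKu7qXd2eJrMhYzbdERoh3iaqph3mpdleau6mIh2Z4mpZHzshURniIiaqpmImYZWiru6mIiHd4iGRI3tlkVneImqqpmYmHVWiru6h3iZiIdTJJ3tuGZmZ4mqqZmZmHZVeby5dniZmYdBFa3tyod2ZnmrqZiJmYdUWcyod4mZiJhBFazcy6mHZ3iaqZiJmZhkWcyoeJmYd6liJZu7zLqYd4iZmZiImZhlWcuXeamXd7qVRYmavLupmImZmZmImZh2abuYiamHd7uoZniIq8uqqZmZmZmZmZiHeaqYiZmHd7u5dnd3nMy6qpmZiJmZmZiHiaqYiZiHeKqpd3h3nMy7upmZiJmZmYh3iqmZmZiIiJqpd4h4rMzLupmYiJmZmYh4mpmImZmIiJmZh4h4rMzMupmYiJmZmYd4mZh4mqqYeIiYh4h4vMzMuZmZiJmZmYd4mYd4q7qXd3d4eIh5vM3cqZmZiJmZmYh4iHd5q7qXd2ZneIh5vN3bqZmYiZmZmYh3d3iauqmYeGVWeId5ve7KmZmYiZmZmYh2Z5q7qZmYiHZVZ3Zove26mZmIiZmZmYdmaKu6mIiZmYd3dlRHvu25mZmIiZqZmIdmerupiHiZmYiIh2Q2vuypmZmHeKqpmIdnirqIh3iamZmZiHVGrMuZmZmHeKqpmIh3mqhmd3iqmZmZmIdnm7qZmZmIiJqZmIiImYU0Z4nMupmZmYiIiZmZmZmIiZmZiIiZh1ITaJve3JmZmZmIiZmYmZmIiJmYd3iahjEUeJve3JmZmZmYiIiJmZmYiJmHZmiqlSE2iavN3JmZmZmIh3iJmamYiJmGVVebljJHmqu7u5mZmZmId3iJmqqZiIiGVFaJqFRomqqpqpmZmZmYh3d4maqpmIh2ZVVomHZ4mqqpmZmZmZmZh3ZniZqpmZh1ZmZmeIiZmqqpmZmZmZmZmHdmeJmZmZhlVnd3d4iaqqqqmZmZmZmZmIdmeJmIiIhkRoiId3iau7qpmZmZmZmZmYh3eIiHd3dUVnmph3iau7qZmZmZmZmZmZiIiId3d2ZVZ3mql3eazLqZmZmZmZmZmZiIh2ZndlVnd4m6mHeLzLqYiJmZmZmZmZiIdlZndkRoiJq6mHeKzLqZiJmZmZmZmZiHZVZ4dTNpmaupmIiJq7qZmZmZmZmZmZh2VWeIdTNpqqqpmYiImrupmZmZmZmZmYh2VWiJhTNqu6mZmZmIibupmZmZmZmZmYh1VXiZhjNqu6mZmZmIibupmQ=="/>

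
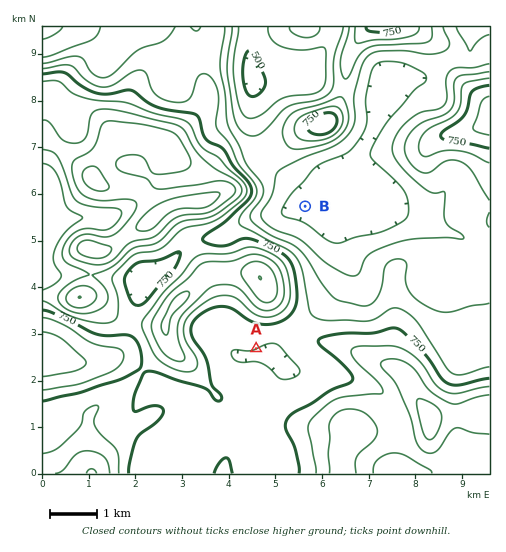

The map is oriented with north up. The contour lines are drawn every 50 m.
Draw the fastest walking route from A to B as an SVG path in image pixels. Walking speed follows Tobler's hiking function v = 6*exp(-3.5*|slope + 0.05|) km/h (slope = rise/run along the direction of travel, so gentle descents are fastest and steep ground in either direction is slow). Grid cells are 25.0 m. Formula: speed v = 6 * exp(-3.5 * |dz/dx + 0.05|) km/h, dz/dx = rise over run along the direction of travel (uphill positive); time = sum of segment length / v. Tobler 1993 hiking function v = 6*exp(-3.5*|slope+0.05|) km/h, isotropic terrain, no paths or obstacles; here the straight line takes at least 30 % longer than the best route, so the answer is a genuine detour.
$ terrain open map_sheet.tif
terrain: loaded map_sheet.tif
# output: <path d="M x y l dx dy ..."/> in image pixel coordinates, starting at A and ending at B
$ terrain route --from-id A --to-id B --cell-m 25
<path d="M256 349l11-11 23-12 12-11 10-21 0-41-7-14 0-33"/>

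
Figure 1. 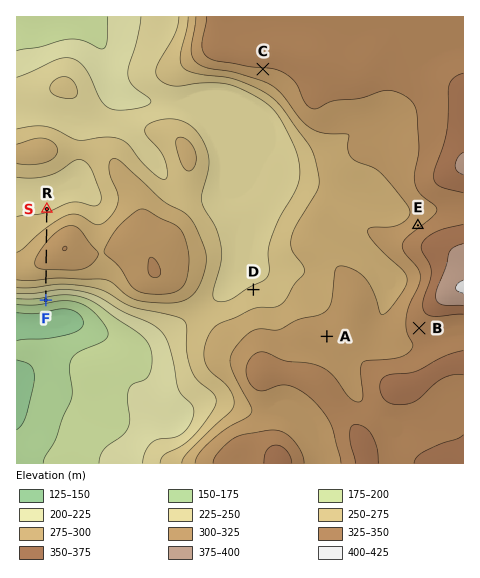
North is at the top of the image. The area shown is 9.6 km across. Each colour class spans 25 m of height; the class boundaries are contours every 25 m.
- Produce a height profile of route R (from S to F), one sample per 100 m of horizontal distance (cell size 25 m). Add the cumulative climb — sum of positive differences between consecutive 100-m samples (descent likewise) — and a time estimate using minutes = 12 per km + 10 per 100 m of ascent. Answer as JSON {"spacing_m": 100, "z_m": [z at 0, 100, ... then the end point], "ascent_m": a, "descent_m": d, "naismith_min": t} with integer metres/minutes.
{"spacing_m": 100, "z_m": [246, 252, 259, 267, 275, 284, 292, 300, 306, 310, 312, 311, 307, 300, 289, 275, 258, 239, 218, 198, 188], "ascent_m": 67, "descent_m": 124, "naismith_min": 30}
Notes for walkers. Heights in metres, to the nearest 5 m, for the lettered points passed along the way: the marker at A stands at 315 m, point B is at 335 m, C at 325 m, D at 255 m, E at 320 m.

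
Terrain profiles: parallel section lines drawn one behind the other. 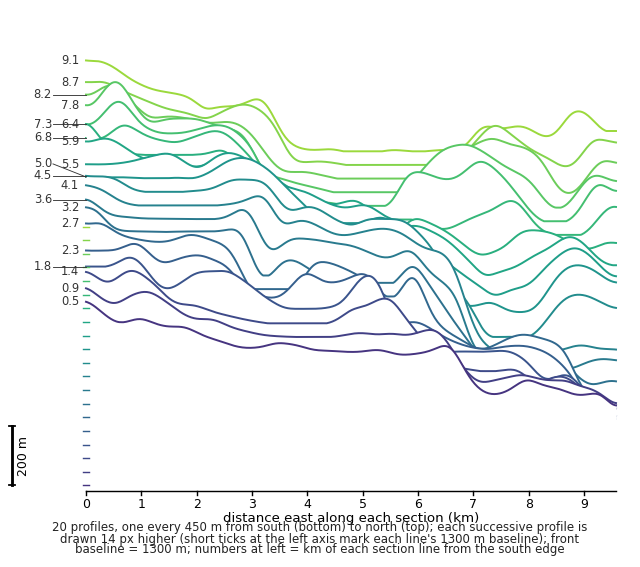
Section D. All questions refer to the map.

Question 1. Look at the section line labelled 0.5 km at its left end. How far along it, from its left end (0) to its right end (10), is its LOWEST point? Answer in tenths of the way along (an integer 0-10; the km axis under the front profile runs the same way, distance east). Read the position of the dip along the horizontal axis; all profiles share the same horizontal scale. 10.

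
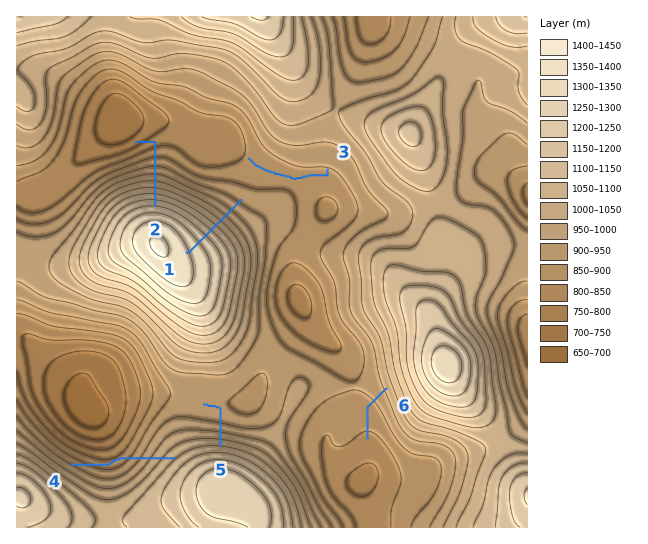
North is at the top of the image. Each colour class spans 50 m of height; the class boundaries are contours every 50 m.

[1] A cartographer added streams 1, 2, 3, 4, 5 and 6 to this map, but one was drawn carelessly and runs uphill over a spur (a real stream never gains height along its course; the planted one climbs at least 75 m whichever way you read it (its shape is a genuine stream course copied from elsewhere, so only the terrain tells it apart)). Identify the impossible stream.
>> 4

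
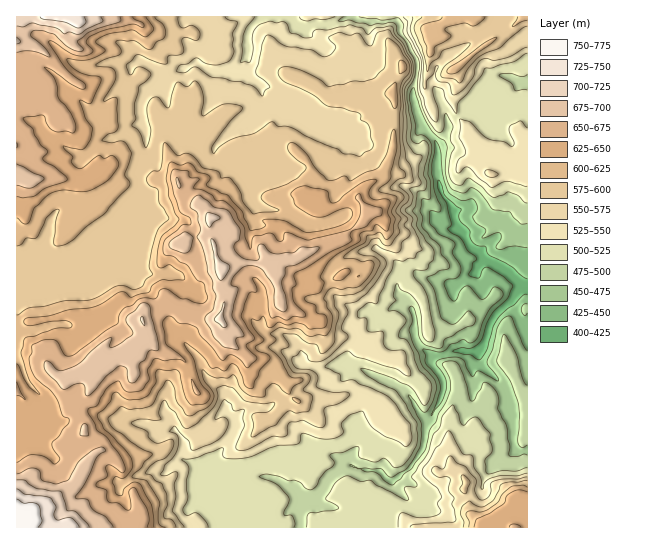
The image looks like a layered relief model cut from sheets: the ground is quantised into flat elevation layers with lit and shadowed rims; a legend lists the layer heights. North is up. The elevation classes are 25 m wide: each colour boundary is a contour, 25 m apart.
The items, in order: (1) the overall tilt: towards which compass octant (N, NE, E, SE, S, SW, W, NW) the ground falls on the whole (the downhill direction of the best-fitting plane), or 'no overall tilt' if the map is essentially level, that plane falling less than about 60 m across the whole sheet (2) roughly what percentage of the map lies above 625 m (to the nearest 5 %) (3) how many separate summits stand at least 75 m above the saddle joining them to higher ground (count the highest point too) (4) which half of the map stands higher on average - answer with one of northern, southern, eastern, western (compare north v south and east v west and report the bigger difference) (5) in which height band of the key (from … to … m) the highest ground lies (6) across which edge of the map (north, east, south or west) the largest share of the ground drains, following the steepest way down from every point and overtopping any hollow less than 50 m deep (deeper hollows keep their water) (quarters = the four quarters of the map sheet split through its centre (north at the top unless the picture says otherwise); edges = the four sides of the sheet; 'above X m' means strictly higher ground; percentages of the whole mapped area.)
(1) Overall the map slopes down towards the east.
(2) Roughly 25 % of the ground is higher than 625 m.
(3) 4 summits rise at least 75 m above their surroundings.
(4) The western half stands higher on average than the eastern half.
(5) The highest ground lies in the 750–775 m band.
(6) Drainage is mainly to the east: more ground falls towards that edge than towards any other.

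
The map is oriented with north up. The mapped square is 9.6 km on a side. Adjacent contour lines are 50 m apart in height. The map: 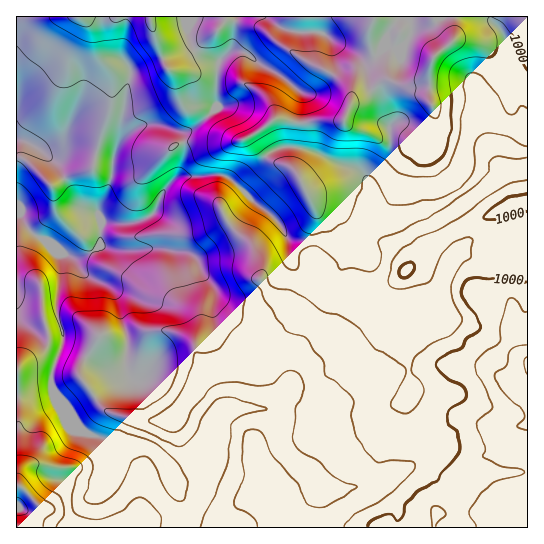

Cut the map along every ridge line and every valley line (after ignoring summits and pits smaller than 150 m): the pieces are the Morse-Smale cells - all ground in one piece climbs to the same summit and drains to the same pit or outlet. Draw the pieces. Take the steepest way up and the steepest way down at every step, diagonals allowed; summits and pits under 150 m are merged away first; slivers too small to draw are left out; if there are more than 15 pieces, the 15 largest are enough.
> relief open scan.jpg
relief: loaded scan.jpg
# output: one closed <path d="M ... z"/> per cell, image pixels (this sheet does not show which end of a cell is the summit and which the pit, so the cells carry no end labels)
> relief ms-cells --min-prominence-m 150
<path d="M102 16l-86 1 0 297 13 11 13 0 17-6 4 12 0 12-11 28 0 16 25 39 6 6 10 4 26 7 14 0 21 8 10 11 13 27 4 16 1 23 345 0 1-375-15-1-12-4-10 1-8 12-3 13-10 11-21 15-40 19-14 4-24-2-12 12-17 7-51 0-6-5-4-9-10-11-12-8-33-31-45 0-6 3 5-8 4-14 0-15-5-10-17-7-16-1-13 5-14 12 6-48 6-22-9-11-14-6-4-9z"/><path d="M527 16l-424 0-2 7 4 26 4 6 13 5 9 11-6 22-6 48 14-12 13-5 16 1 15 6 3 2 4 9 0 15-7 20 30-2 19 1 33 31 12 8 10 11 4 9 6 5 39 1 17-2 12-6 12-12 30 0 48-21 27-21 5-8 4-16 6-6 10-1 12 4 15-1z"/><path d="M17 315l-1 212 165 1 0-23-2-12-18-35-7-7-11-6-30-4-30-9-6-6-13-23-9-9-3-7 0-16 11-28 0-12-4-12-17 6-13 0z"/>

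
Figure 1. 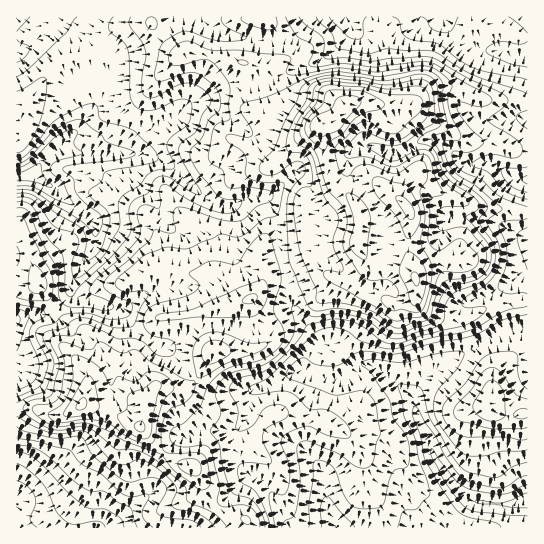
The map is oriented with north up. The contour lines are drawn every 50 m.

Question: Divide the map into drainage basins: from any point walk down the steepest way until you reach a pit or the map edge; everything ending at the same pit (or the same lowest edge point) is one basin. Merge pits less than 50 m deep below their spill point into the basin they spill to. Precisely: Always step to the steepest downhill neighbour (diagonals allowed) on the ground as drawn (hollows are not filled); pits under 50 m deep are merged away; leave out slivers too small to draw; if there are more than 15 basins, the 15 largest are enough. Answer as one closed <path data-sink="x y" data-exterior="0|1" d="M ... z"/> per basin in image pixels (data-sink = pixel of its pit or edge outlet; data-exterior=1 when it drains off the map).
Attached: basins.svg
<path data-sink="33 174" data-exterior="0" d="M262 16l-111 0 0 7-17 0-11 2-14 10-12 18-27 4-15 8-11 13-11 19-7 7-10 2 0 124 4 1 9 18 10 36 21 30 10 10 15 7 18 18 20 37 10 10 10 6 9-12 1-6-13-18-3-5 0-8 14-16 8-21 30-2 60-15 10-9 5-17 3-3 19-4 25-11 8 5 4 8 7 7 13 5 12-2 12-13 0-4-10-19 4-16 0-10-6-15-22-20-2-5-10-36 2-16-20 2-26-12-12 1-4-5-5-21-1-19-4-6 19 0 7-2 3-5-1-23-6-9z"/><path data-sink="527 501" data-exterior="1" d="M366 101l-17 3-14 16-14 6 0 15 10 36 2 5 22 20 6 15 0 10-4 16 10 19-2 7-10 10-12 2-13-5-7-7-4-8-8-5-25 11-19 4-3 3-5 17-10 9-60 15-30 2-8 21-14 16 0 8 3 5 13 18-1 6-8 11-4 25 26 29 15 8 10 3 16-14 10-4 30-1 9-17 15-16 15-2 36 7 24 13 14 16 4 10 3 26 13 22 3 21 144 0 1-227-33 3-32 15-25-2-11-4-8-7-3-7 0-20-9-32 4-20 0-13-11-16 5-13 11-14 0-5-17-35-15-9-3-11-6-7z"/><path data-sink="445 17" data-exterior="1" d="M527 16l-264 0 0 2 10 8 6 9 1 23-3 5-7 2-19 0 4 6 1 19 5 21 4 5 12-1 21 10 17 2 16-4 18-19 8-3 56 6 14 12 38 22 30 2 16 6 16 2z"/><path data-sink="17 503" data-exterior="1" d="M86 404l-4 0-17 11-15 0-12-6-22 1 1 118 231-1 0-5-3-3-16-3-14-7-12-15 0-9-6-12-6-6-10-3-15-8-28-31-29-14z"/><path data-sink="335 527" data-exterior="1" d="M286 413l-15 2-15 16-9 17-30 1-10 4-15 13 9 15 4 18 10 10 10 6 20 4 3 3 1 6 133 0-1-17-14-26-3-26-7-14-11-12-24-13z"/><path data-sink="527 239" data-exterior="1" d="M414 175l-9 10-5 13 11 16 0 13-4 20 9 32 0 20 3 7 8 7 11 4 25 2 32-15 32-4 1-87-51-6-39-15z"/><path data-sink="17 319" data-exterior="1" d="M38 284l-22 3 0 122 22 0 12 6 15 0 17-11 4 0 23 7 30 16 5-16 0-8-11-6-10-10-20-37-18-18-15-7-10-10z"/><path data-sink="527 179" data-exterior="1" d="M383 104l-7 1 5 6 3 11 15 9 17 35 0 5-3 3 2 2 28 19 34 12 38 5 13-1-1-60-16-2-16-6-30-2-38-22-14-12z"/><path data-sink="17 53" data-exterior="1" d="M150 16l-133 0-1 89 10-1 7-7 15-24 15-13 12-4 22-3 17-22 13-7 24-1z"/>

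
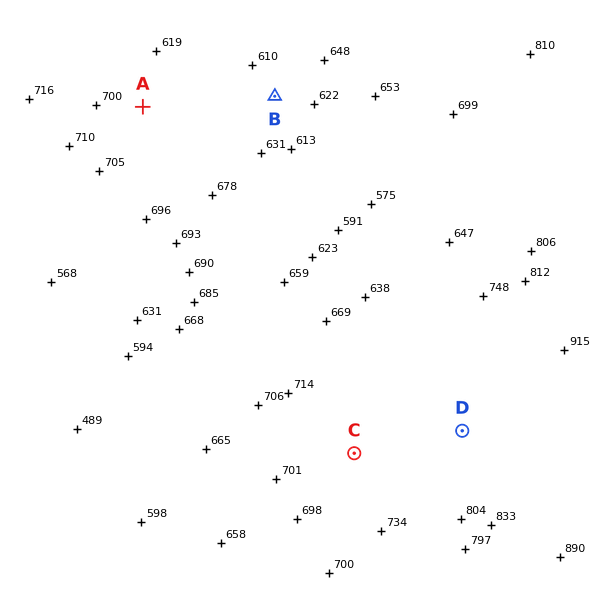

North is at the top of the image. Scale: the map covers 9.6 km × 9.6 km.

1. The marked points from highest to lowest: D C A B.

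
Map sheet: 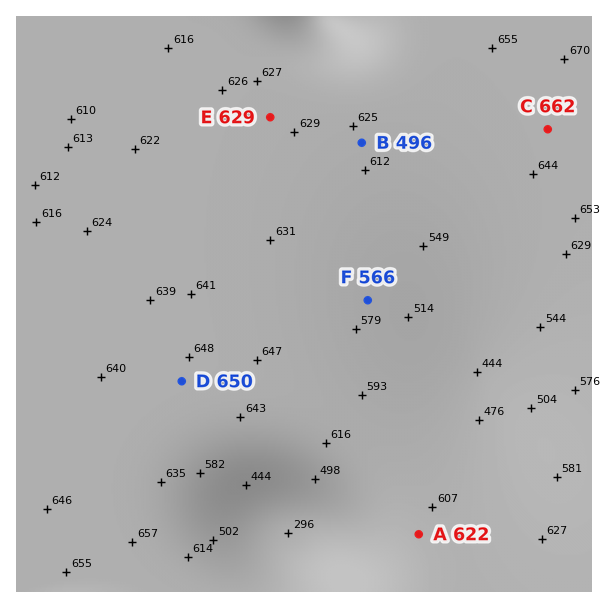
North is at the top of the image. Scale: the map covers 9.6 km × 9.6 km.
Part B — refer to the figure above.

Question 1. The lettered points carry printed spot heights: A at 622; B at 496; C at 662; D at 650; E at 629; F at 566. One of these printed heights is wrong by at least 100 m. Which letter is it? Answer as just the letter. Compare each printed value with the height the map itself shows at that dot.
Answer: B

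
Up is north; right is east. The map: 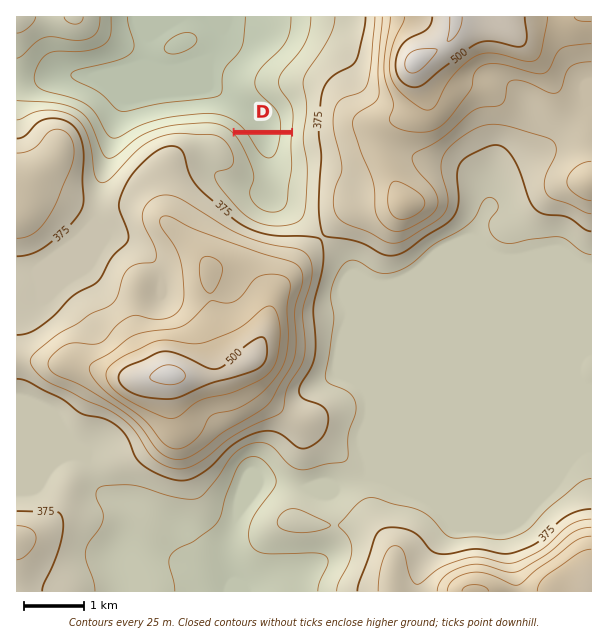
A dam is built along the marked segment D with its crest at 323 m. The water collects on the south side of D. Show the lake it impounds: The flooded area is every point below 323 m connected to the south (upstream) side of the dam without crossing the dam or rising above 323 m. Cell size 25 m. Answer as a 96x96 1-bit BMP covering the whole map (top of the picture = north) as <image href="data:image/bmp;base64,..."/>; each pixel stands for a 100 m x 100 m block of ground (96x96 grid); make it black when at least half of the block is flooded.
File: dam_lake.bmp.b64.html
<image width="96" height="96" href="data:image/bmp;base64,Qk2+BAAAAAAAAD4AAAAoAAAAYAAAAGAAAAABAAEAAAAAAIAEAAATCwAAEwsAAAIAAAAAAAAA////AAAAAAAAAAAAAAAAAAAAAAAAAAAAAAAAAAAAAAAAAAAAAAAAAAAAAAAAAAAAAAAAAAAAAAAAAAAAAAAAAAAAAAAAAAAAAAAAAAAAAAAAAAAAAAAAAAAAAAAAAAAAAAAAAAAAAAAAAAAAAAAAAAAAAAAAAAAAAAAAAAAAAAAAAAAAAAAAAAAAAAAAAAAAAAAAAAAAAAAAAAAAAAAAAAAAAAAAAAAAAAAAAAAAAAAAAAAAAAAAAAAAAAAAAAAAAAAAAAAAAAAAAAAAAAAAAAAAAAAAAAAAAAAAAAAAAAAAAAAAAAAAAAAAAAAAAAAAAAAAAAAAAAAAAAAAAAAAAAAAAAAAAAAAAAAAAAAAAAAAAAAAAAAAAAAAAAAAAAAAAAAAAAAAAAAAAAAAAAAAAAAAAAAAAAAAAAAAAAAAAAAAAAAAAAAAAAAAAAAAAAAAAAAAAAAAAAAAAAAAAAAAAAAAAAAAAAAAAAAAAAAAAAAAAAAAAAAAAAAAAAAAAAAAAAAAAAAAAAAAAAAAAAAAAAAAAAAAAAAAAAAAAAAAAAAAAAAAAAAAAAAAAAAAAAAAAAAAAAAAAAAAAAAAAAAAAAAAAAAAAAAAAAAAAAAAAAAAAAAAAAAAAAAAAAAAAAAAAAAAAAAAAAAAAAAAAAAAAAAAAAAAAAAAAAAAAAAAAAAAAAAAAAAAAAAAAAAAAAAAAAAAAAAAAAAAAAAAAAAAAAAAAAAAAAAAAAAAAAAAAAAAAAAAAAAAAAAAAAAAAAAAAAAAAAAAAAAAAAAAAAAAAAAAAAAAAAAAAAAAAAAAAAAAAAAAAAAAAAAAAAAAAAAAAAAAAAAAAAAAAAAAAAAAAAAAAAAAAAAAAAAAAAAAAAAAAAAAAAAAAAAAAAAAAAAAAAAAAAAAAAAAAAAAAAAAAAAAAAAAAAAAAAAAAAAAAAAAAAAAAAAAAAAAAAAAAAAAAAAAAAAAAAAAAAAAAAAAAAAAAAAAAAAAAAAAAAAAAAAAAAAAAAAAAAAAAAAAAAAAAAAAAAAAAAAAAAAAAPgAAAAAAAAAAAAAAPgAAAAAAAAAAAAAAfgAAAAAAAAAAAAAAPgAAAAAAAAAAAAAAPgAAAAAAAAAAAAAAPgAAAAAAAAAAAAAAPwAAAAAAAAAAAAAAfwAAAAAAAAAAAAAAfwAAAAAAAAAAAAAA/wAAAAAAAAAAAAAA/wAAAAAAAAAAAAAB/wAAAAAAAAAAAAAAAAAAAAAAAAAAAAAAAAAAAAAAAAAAAAAAAAAAAAAAAAAAAAAAAAAAAAAAAAAAAAAAAAAAAAAAAAAAAAAAAAAAAAAAAAAAAAAAAAAAAAAAAAAAAAAAAAAAAAAAAAAAAAAAAAAAAAAAAAAAAAAAAAAAAAAAAAAAAAAAAAAAAAAAAAAAAAAAAAAAAAAAAAAAAAAAAAAAAAAAAAAAAAAAAAAAAAAAAAAAAAAAAAAAAAAAAAAAAAAAAAAAAAAAAAAAAAAAAAAAAAAAAAAAAAAAAAAAAAAAAAAAAAAAAAAAAAAAAAAAAAAAAAAAAAAAAA="/>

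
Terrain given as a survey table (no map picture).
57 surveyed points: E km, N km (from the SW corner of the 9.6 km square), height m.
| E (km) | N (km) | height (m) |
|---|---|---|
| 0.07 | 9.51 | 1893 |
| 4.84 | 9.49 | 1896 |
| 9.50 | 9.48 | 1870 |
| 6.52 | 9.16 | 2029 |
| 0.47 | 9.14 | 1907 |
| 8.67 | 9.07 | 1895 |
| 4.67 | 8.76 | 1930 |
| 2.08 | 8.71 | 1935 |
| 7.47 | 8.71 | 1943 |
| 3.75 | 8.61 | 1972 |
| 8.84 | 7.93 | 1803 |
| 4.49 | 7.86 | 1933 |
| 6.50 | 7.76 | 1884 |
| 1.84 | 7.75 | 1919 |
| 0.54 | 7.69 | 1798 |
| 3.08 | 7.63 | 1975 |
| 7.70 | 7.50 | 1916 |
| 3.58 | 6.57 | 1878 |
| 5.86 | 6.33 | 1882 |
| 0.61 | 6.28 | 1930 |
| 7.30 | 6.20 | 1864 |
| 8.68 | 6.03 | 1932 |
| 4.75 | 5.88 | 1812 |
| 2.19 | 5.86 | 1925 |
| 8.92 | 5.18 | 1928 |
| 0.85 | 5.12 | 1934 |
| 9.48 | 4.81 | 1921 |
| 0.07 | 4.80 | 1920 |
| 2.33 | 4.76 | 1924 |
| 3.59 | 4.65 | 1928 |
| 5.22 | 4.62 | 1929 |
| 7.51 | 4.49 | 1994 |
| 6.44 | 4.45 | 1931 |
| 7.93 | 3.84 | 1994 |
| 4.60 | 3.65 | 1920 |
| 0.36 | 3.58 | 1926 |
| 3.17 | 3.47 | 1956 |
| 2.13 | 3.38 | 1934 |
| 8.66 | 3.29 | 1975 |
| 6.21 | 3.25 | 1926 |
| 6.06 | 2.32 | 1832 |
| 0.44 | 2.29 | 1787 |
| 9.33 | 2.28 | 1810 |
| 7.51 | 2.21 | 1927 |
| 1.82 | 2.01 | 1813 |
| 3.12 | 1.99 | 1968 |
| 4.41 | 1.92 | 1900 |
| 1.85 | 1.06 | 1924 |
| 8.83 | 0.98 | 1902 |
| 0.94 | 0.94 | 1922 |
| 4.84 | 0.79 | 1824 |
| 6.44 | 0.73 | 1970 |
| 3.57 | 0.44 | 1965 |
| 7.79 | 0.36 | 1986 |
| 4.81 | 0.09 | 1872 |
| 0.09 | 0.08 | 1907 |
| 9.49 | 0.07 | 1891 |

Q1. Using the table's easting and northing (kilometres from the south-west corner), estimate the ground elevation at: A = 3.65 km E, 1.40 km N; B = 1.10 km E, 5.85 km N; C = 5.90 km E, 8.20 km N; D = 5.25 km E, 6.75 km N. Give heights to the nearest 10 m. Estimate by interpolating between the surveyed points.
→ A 1950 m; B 1920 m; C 1920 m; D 1910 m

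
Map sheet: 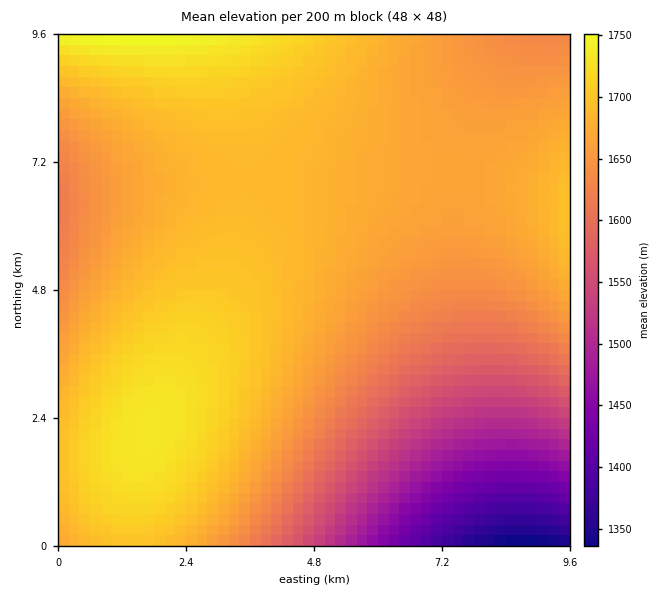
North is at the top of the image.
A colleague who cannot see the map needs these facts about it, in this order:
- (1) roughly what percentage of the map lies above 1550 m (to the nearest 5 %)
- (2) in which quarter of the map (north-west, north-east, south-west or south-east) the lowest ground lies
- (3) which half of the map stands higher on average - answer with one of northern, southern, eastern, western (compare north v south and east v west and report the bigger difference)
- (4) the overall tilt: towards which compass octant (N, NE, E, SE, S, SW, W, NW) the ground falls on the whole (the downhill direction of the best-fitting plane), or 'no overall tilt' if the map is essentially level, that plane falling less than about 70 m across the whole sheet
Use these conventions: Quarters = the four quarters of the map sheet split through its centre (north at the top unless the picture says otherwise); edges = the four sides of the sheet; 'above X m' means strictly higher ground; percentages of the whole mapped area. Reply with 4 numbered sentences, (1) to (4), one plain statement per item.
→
(1) Roughly 90 % of the ground is higher than 1550 m.
(2) The lowest ground is in the south-east quarter.
(3) On average the western half of the map is the higher ground.
(4) Overall the map slopes down towards the south-east.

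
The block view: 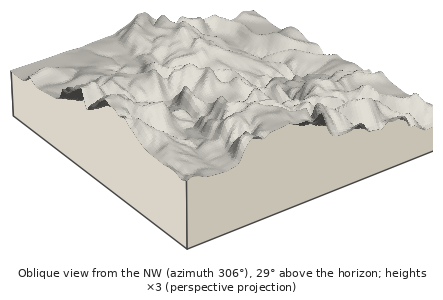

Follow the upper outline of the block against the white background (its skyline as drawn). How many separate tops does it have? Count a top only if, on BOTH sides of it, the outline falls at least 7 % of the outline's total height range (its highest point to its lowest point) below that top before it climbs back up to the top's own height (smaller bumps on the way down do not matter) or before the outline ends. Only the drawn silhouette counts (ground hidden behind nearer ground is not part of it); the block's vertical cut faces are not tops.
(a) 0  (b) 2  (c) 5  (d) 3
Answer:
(b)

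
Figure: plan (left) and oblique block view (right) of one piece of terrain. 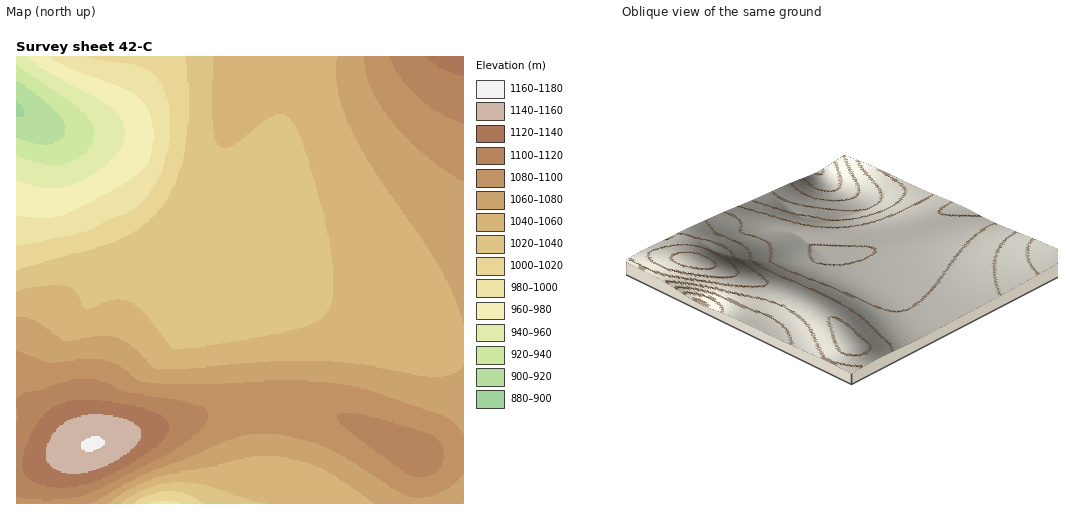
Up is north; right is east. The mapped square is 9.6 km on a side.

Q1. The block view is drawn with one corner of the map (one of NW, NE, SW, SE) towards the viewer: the SE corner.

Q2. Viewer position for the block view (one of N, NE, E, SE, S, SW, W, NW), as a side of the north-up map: SE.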